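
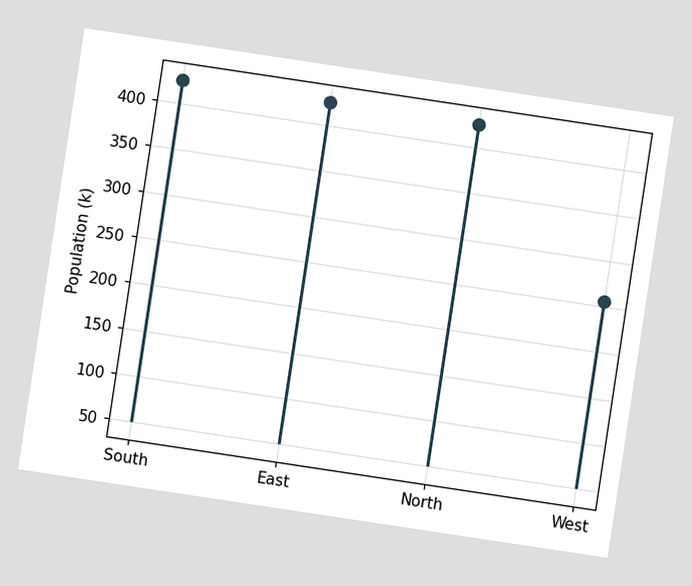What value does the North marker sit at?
425k

The chart is tilted about 9° clockwise. The North marker sits at 425k.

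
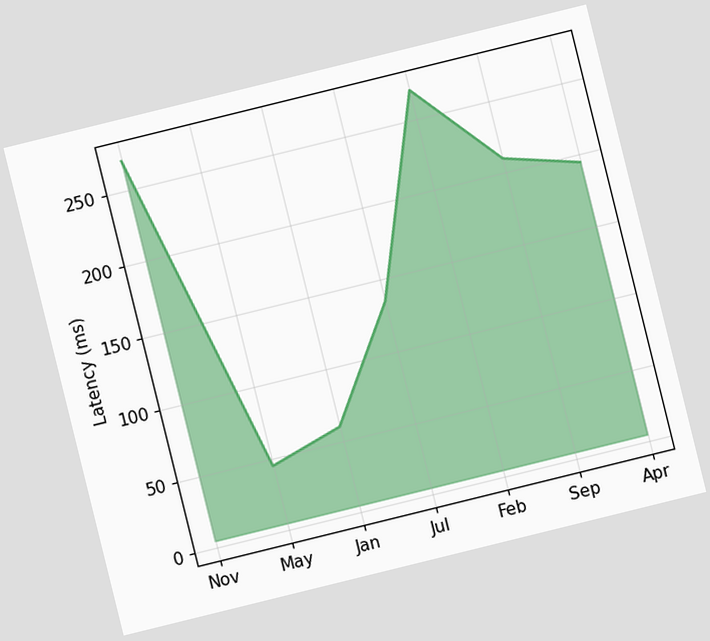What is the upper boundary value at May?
45ms

The chart is tilted about 14° counter-clockwise. At May the upper boundary is at 45ms.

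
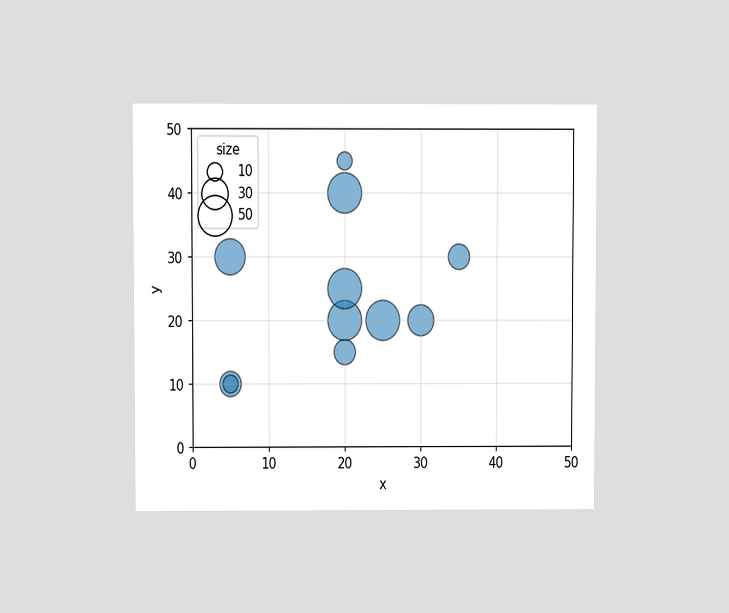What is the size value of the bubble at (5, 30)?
40

The chart is viewed at a slight angle. Matching the bubble at (5, 30) against the size legend gives 40.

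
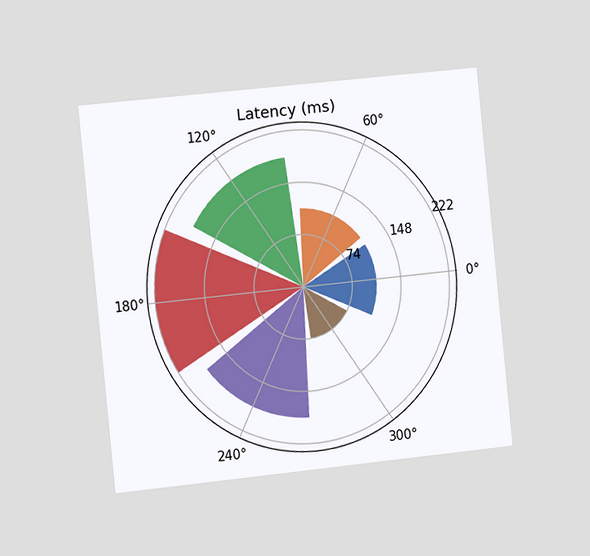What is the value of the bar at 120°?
The chart is tilted about 6° counter-clockwise and viewed slightly from the left. The bar at 120° reaches 185ms on the radial axis.

185ms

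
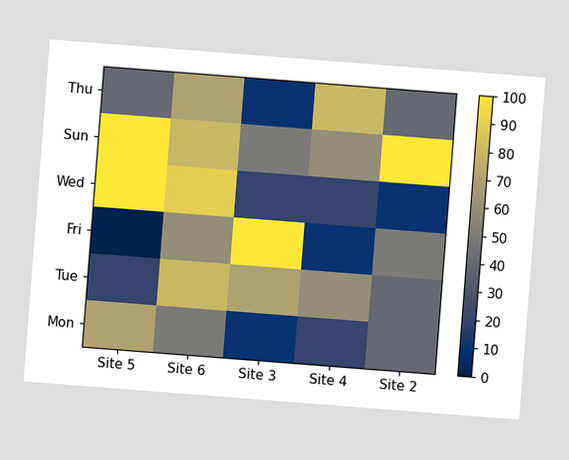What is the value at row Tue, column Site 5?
The chart is tilted about 4° clockwise. Matching cell (Tue, Site 5) against the colorbar gives 20.

20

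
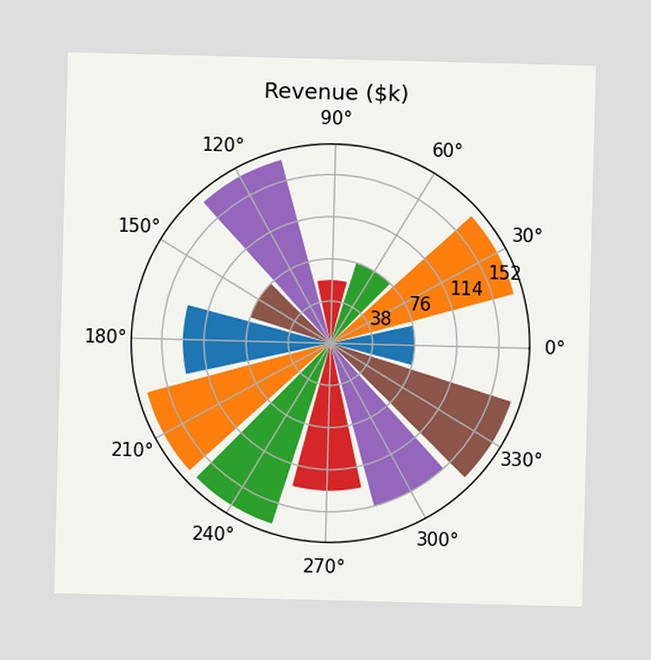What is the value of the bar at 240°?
$171k

The bar at 240° reaches $171k on the radial axis.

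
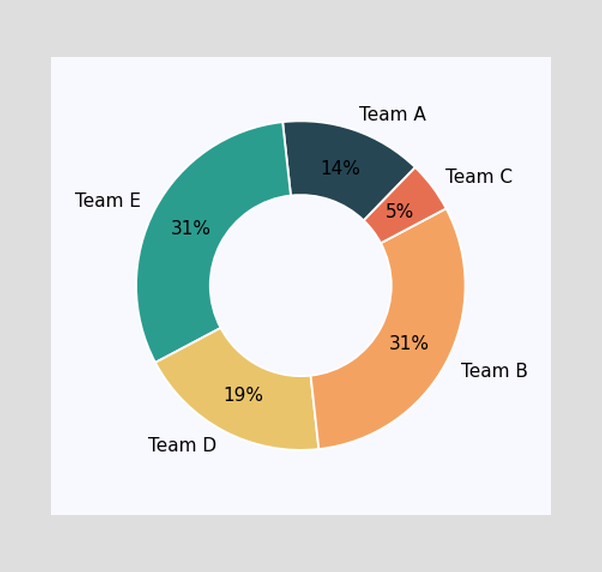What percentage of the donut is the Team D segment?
The Team D segment takes up 19% of the ring.

19%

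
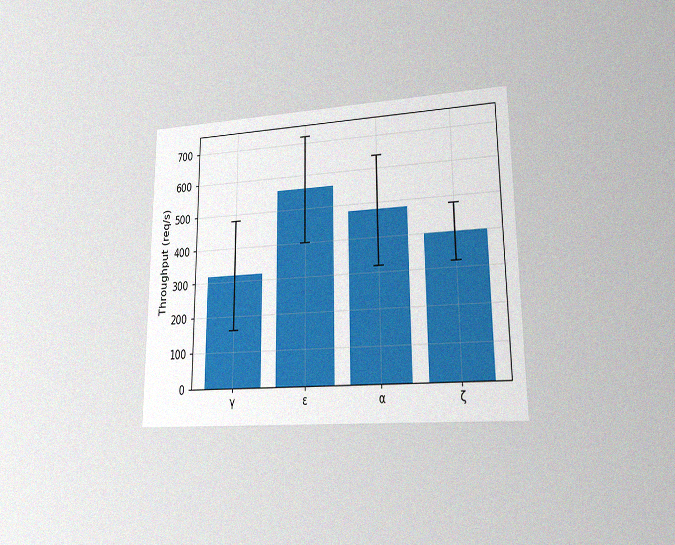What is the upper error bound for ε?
The chart is viewed at a slight angle, with some photo noise. The ε bar's upper whisker reaches 720req/s.

720req/s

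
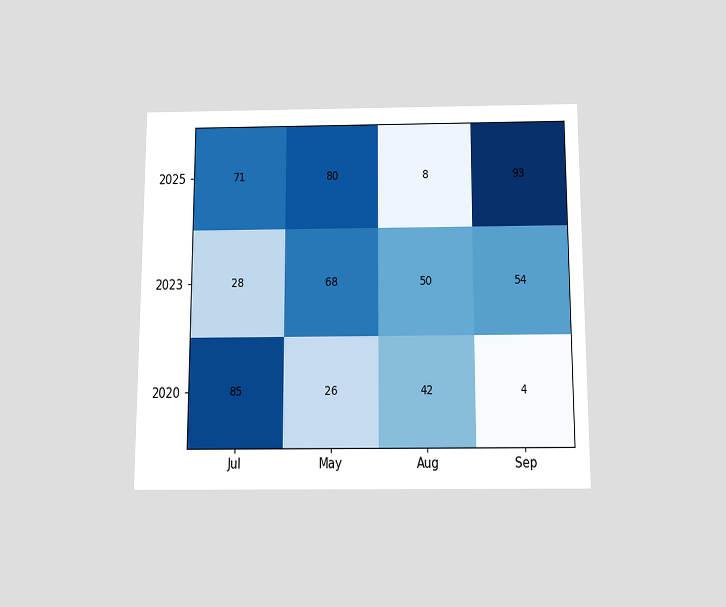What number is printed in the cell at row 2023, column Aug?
The chart is viewed slightly from below. The (2023, Aug) cell reads 50.

50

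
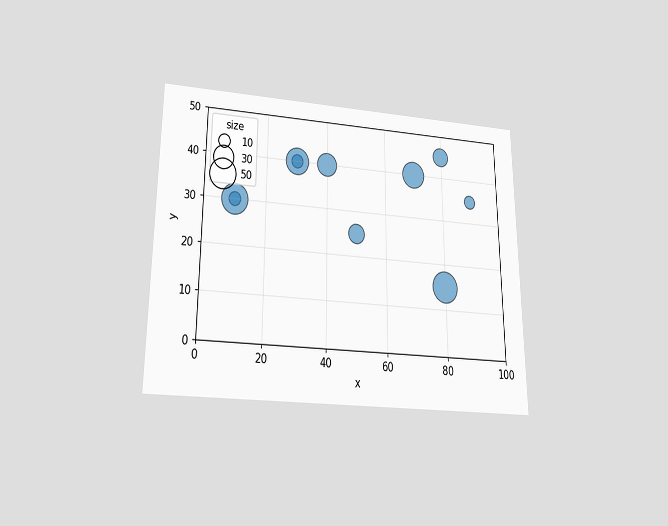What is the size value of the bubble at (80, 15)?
50

The chart is viewed slightly from below. Matching the bubble at (80, 15) against the size legend gives 50.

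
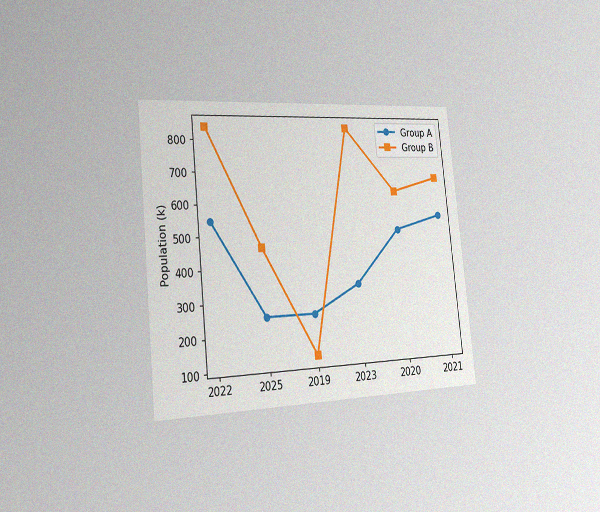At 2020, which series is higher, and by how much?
The chart is tilted about 6° counter-clockwise and viewed slightly from the left, with some photo noise. At 2020, Group B sits above the other line by 126k.

Group B, by 126k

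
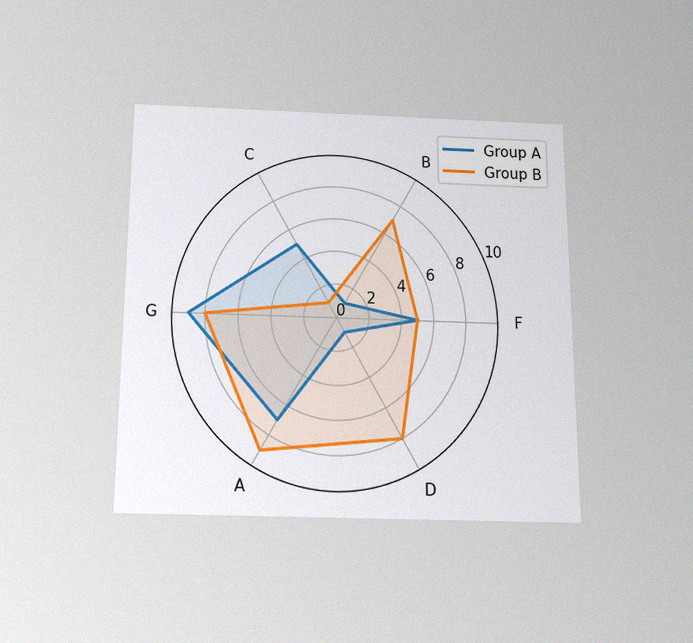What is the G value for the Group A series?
The chart is viewed slightly from below, with some photo noise. On the G axis, Group A reaches 9.

9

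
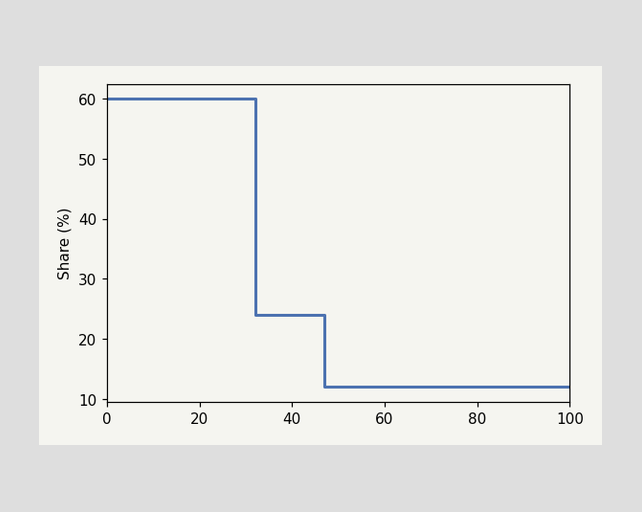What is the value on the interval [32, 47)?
On [32, 47) the step sits at 24%.

24%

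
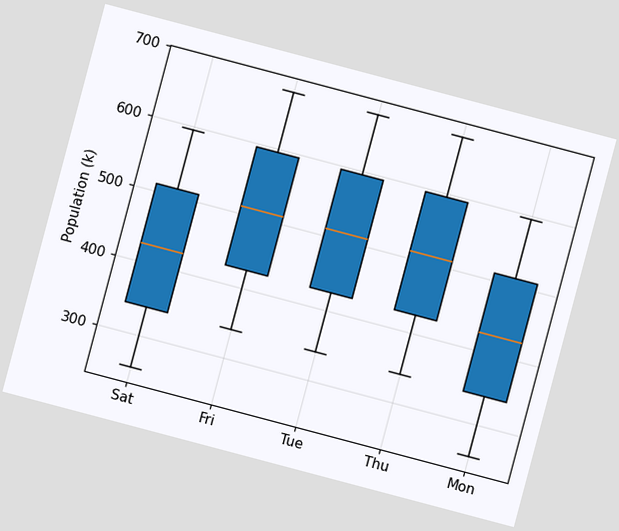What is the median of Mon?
The chart is tilted about 15° clockwise. The median line in the Mon box sits at 425k.

425k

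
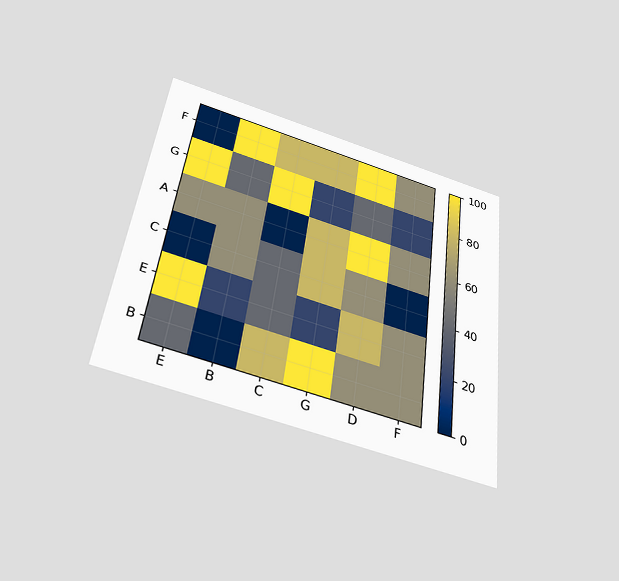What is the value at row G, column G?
The chart is tilted about 7° clockwise and viewed slightly from below. Matching cell (G, G) against the colorbar gives 20.

20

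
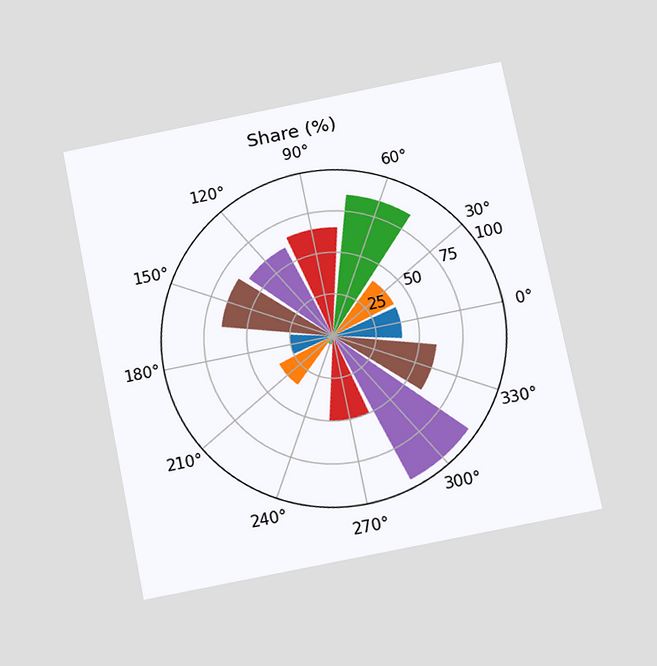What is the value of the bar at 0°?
40%

The chart is tilted about 11° counter-clockwise and viewed slightly from below. The bar at 0° reaches 40% on the radial axis.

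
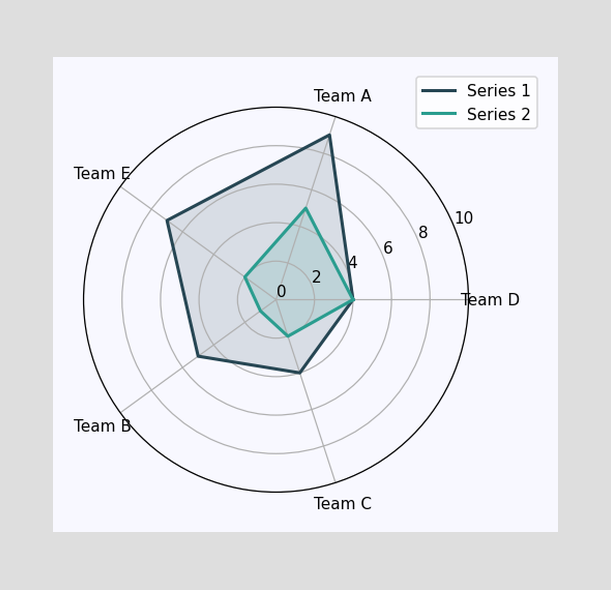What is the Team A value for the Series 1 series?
9

On the Team A axis, Series 1 reaches 9.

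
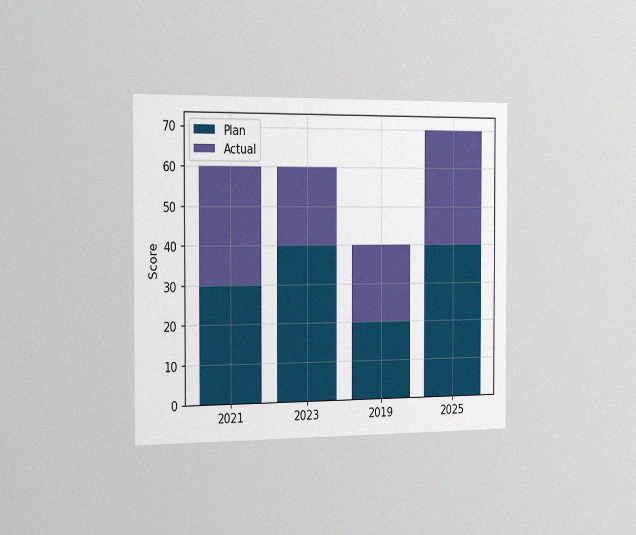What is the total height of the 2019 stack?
The chart is viewed slightly from the left, with some photo noise. The 2019 stack's top reaches 40 on the y-axis.

40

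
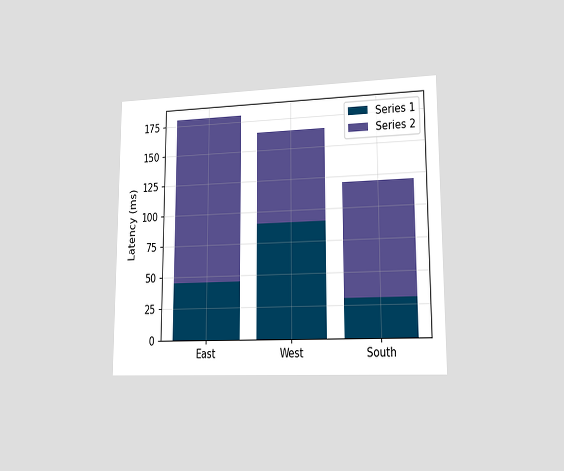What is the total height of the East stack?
The chart is viewed slightly from the right. The East stack's top reaches 180ms on the y-axis.

180ms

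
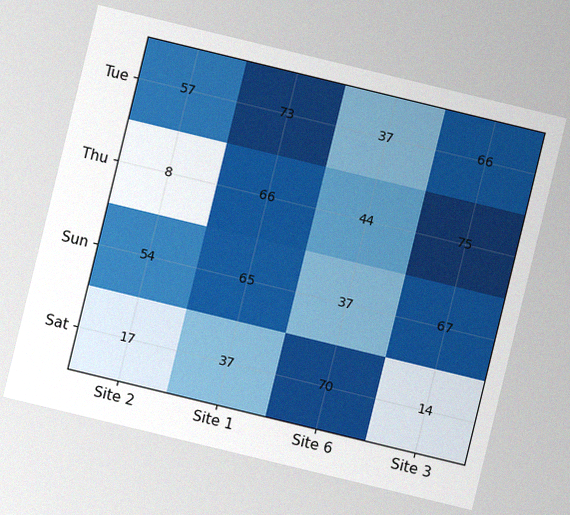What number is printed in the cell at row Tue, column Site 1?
73

The chart is tilted about 14° clockwise, with some photo noise. The (Tue, Site 1) cell reads 73.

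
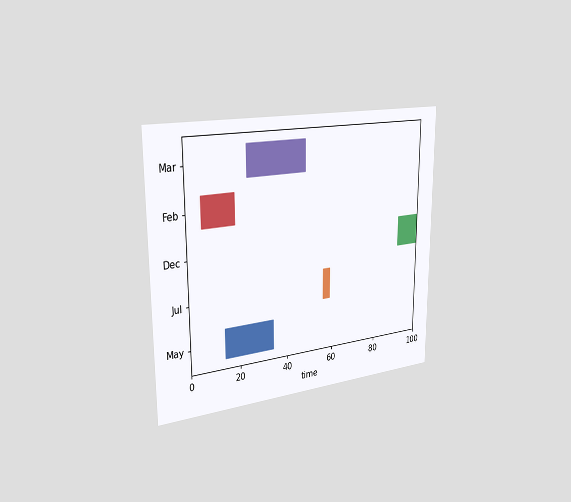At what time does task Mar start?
The chart is viewed slightly from the left. The Mar bar begins at t=24.

24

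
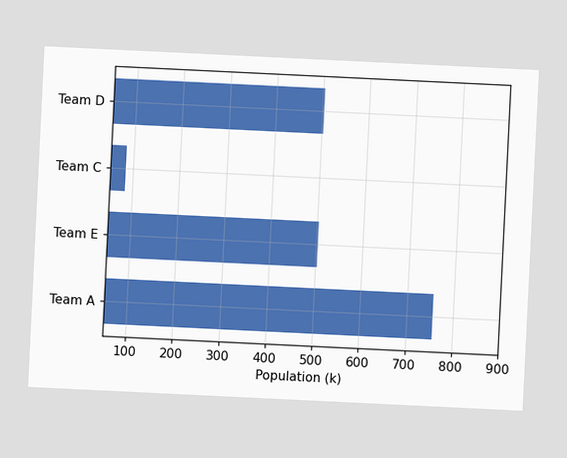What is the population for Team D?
504k

The chart is tilted about 3° clockwise. Reading along the chart's x-axis, the Team D bar reaches 504k.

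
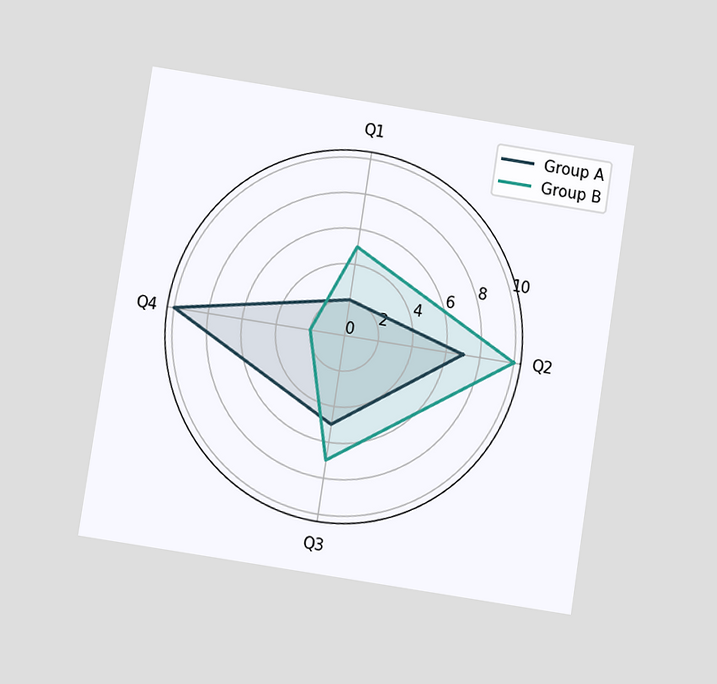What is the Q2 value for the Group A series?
7

The chart is tilted about 9° clockwise and viewed slightly from below. On the Q2 axis, Group A reaches 7.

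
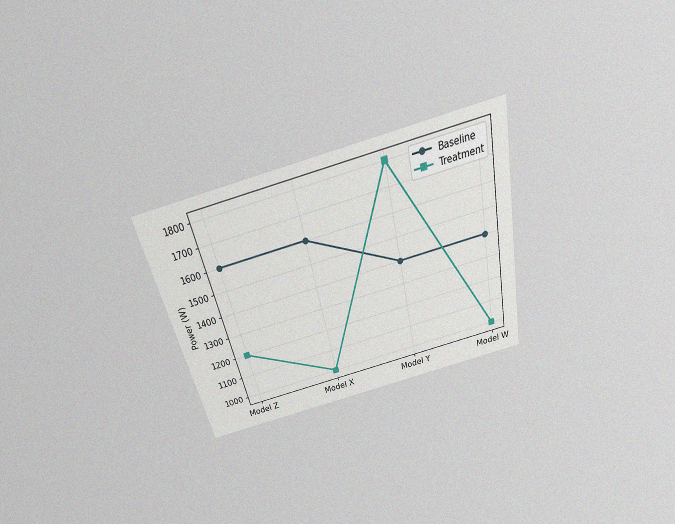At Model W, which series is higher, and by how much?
The chart is tilted about 13° counter-clockwise and viewed slightly from above, with some photo noise. At Model W, Baseline sits above the other line by 400W.

Baseline, by 400W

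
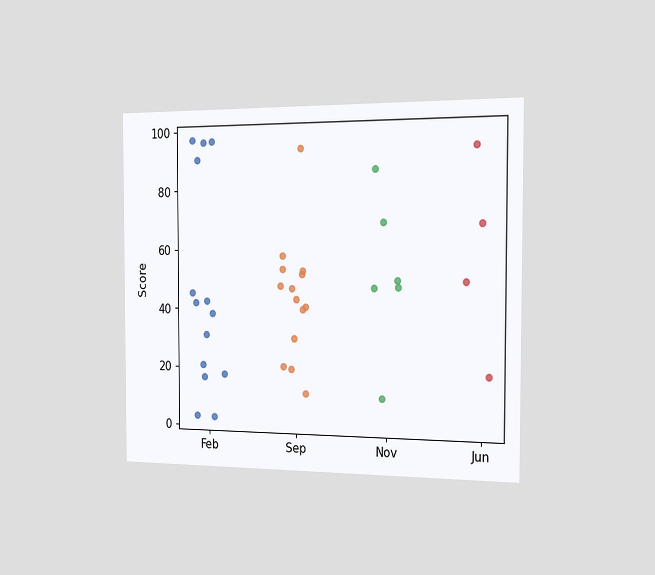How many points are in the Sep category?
The chart is viewed slightly from the right. Counting the markers in the Sep column gives 14.

14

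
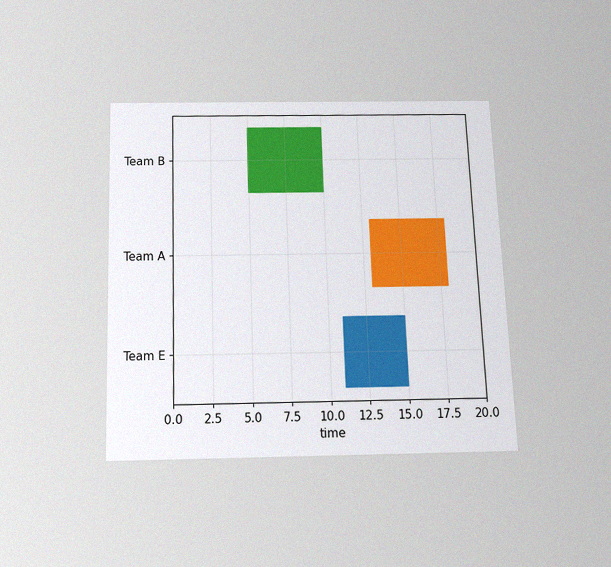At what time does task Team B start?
5

The chart is tilted about 2° counter-clockwise and viewed slightly from below, with some photo noise. The Team B bar begins at t=5.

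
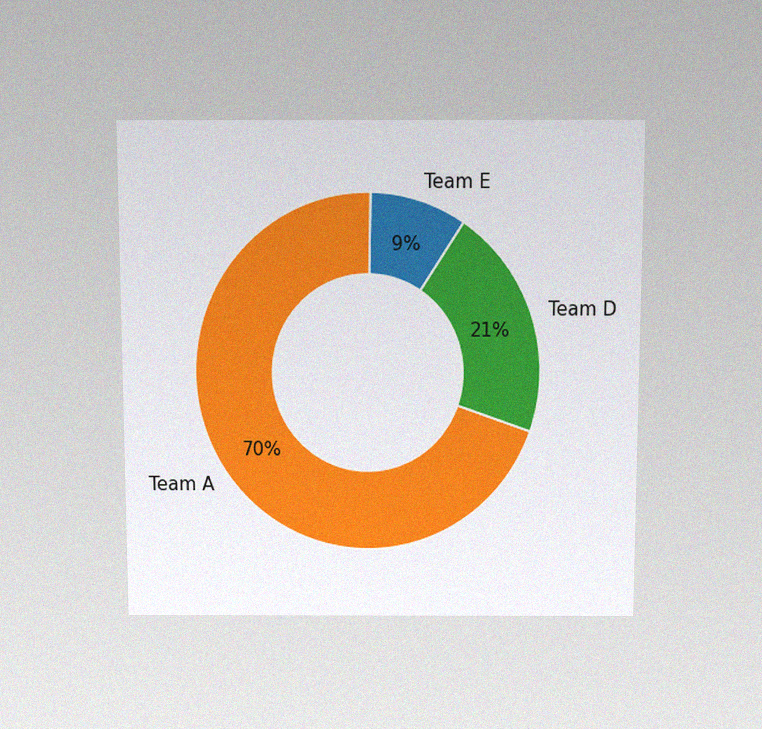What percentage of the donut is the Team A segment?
70%

The chart is viewed slightly from above, with some photo noise. The Team A segment takes up 70% of the ring.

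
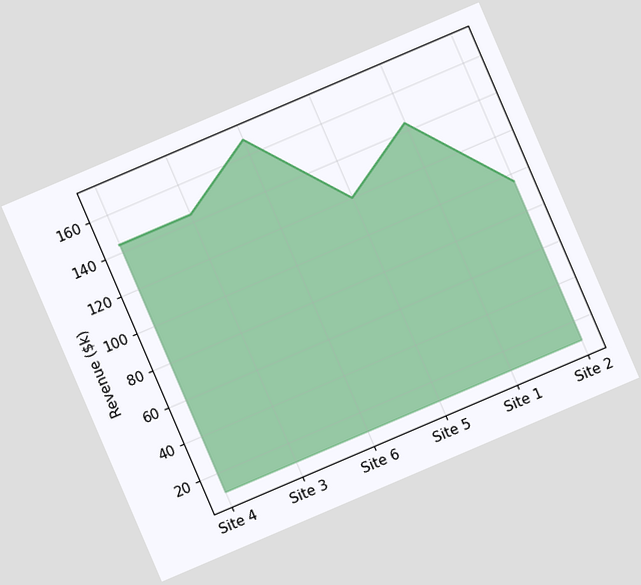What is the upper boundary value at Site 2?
$96k

The chart is tilted about 23° counter-clockwise. At Site 2 the upper boundary is at $96k.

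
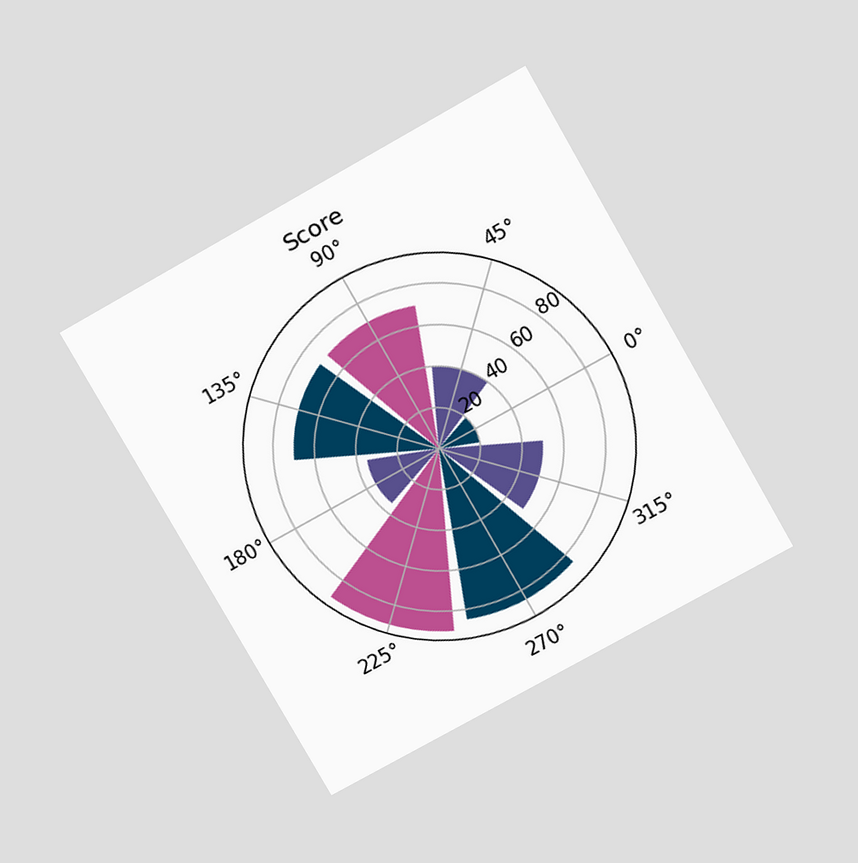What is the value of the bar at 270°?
The chart is tilted about 30° counter-clockwise and viewed slightly from above. The bar at 270° reaches 85 on the radial axis.

85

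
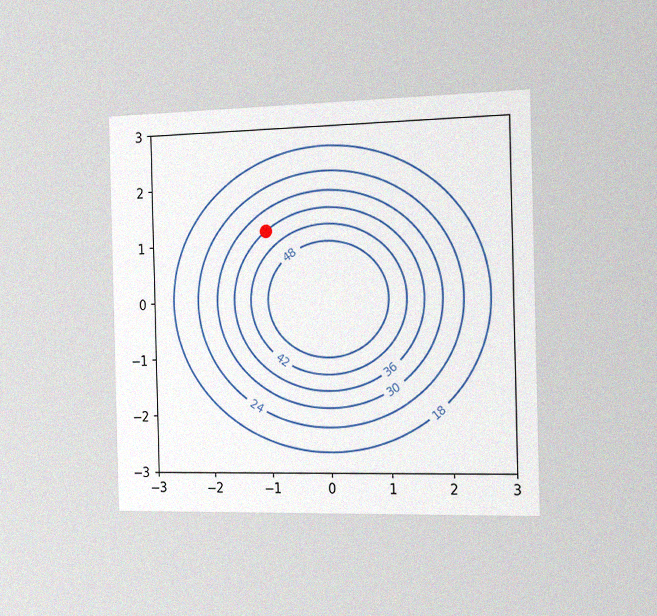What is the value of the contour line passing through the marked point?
The chart is viewed slightly from the right, with some photo noise. The marked point sits on the contour labelled 36.

36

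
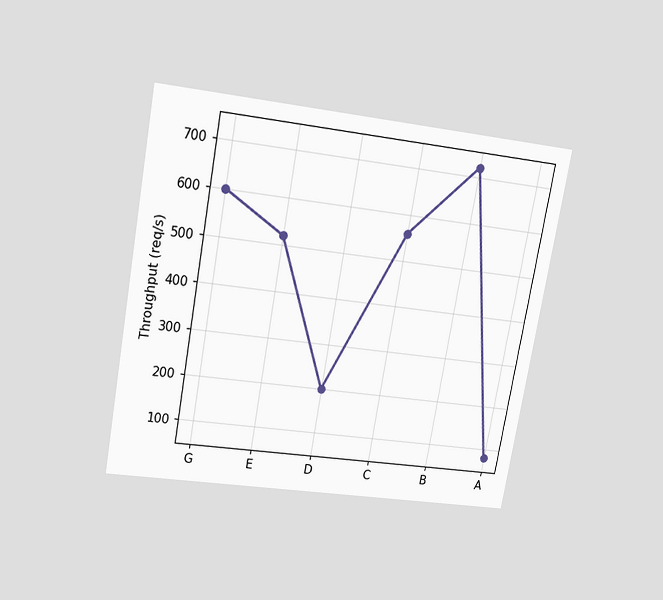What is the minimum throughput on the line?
80req/s

The chart is tilted about 10° clockwise and viewed slightly from above. The lowest point is at A, and reading across to the y-axis gives 80req/s.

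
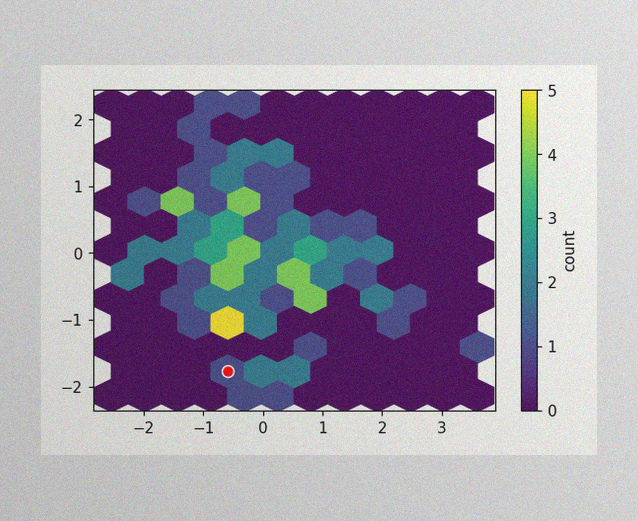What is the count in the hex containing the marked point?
The image has some photo noise and uneven lighting. The marked hex reads 1 on the colorbar.

1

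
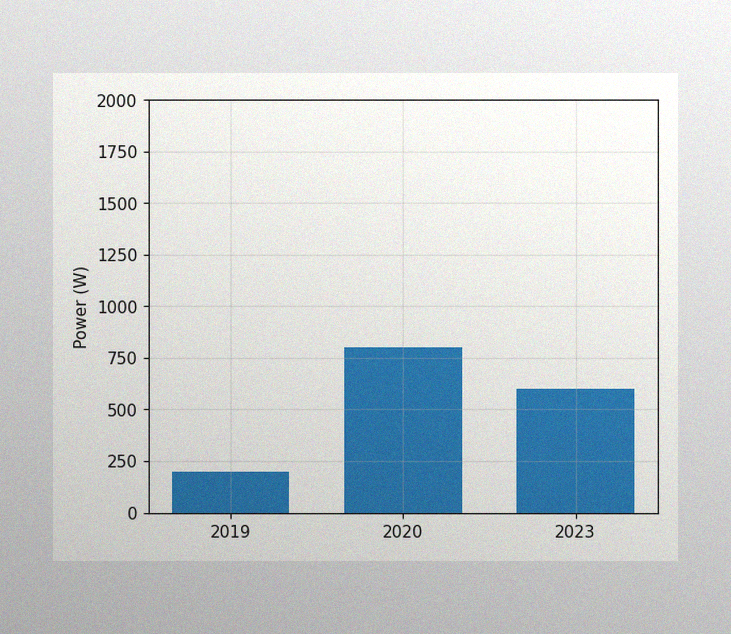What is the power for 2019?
The image has some photo noise and uneven lighting. Reading along the chart's y-axis, the 2019 bar reaches 200W.

200W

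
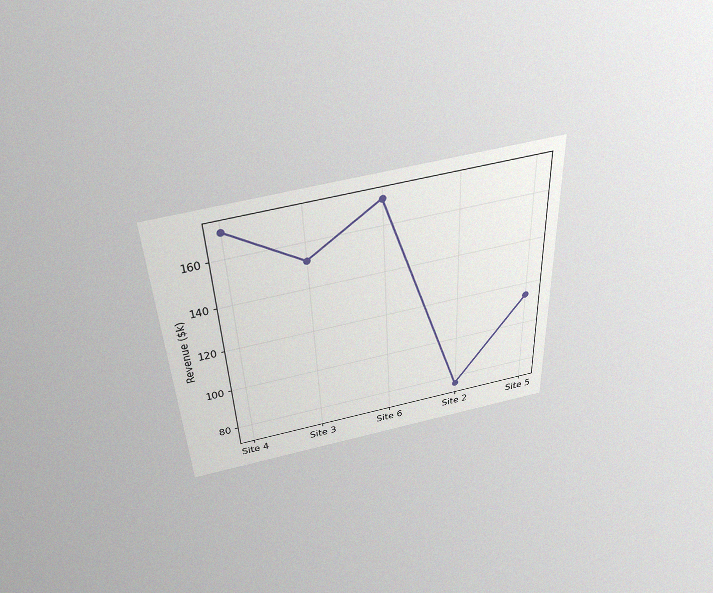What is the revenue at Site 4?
$171k

The chart is tilted about 3° counter-clockwise and viewed slightly from above, with some photo noise. At Site 4, the line is at $171k.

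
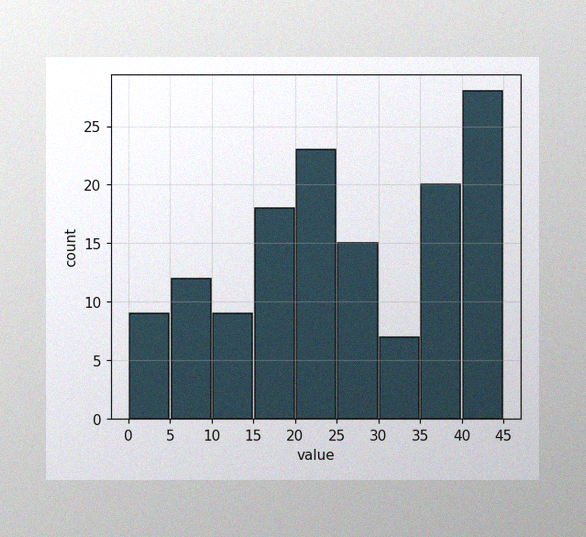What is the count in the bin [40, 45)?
The image has some photo noise and uneven lighting. The [40, 45) bin has height 28.

28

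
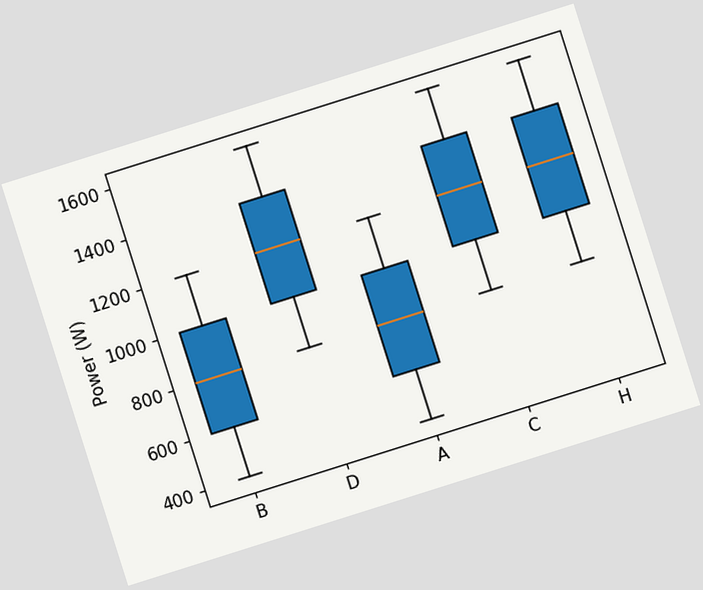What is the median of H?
The chart is tilted about 18° counter-clockwise. The median line in the H box sits at 1200W.

1200W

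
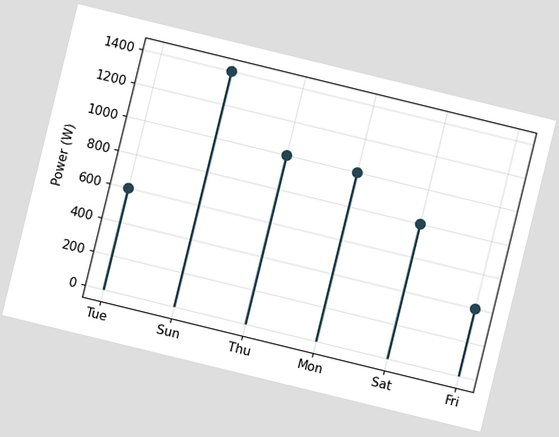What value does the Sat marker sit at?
800W

The chart is tilted about 14° clockwise. The Sat marker sits at 800W.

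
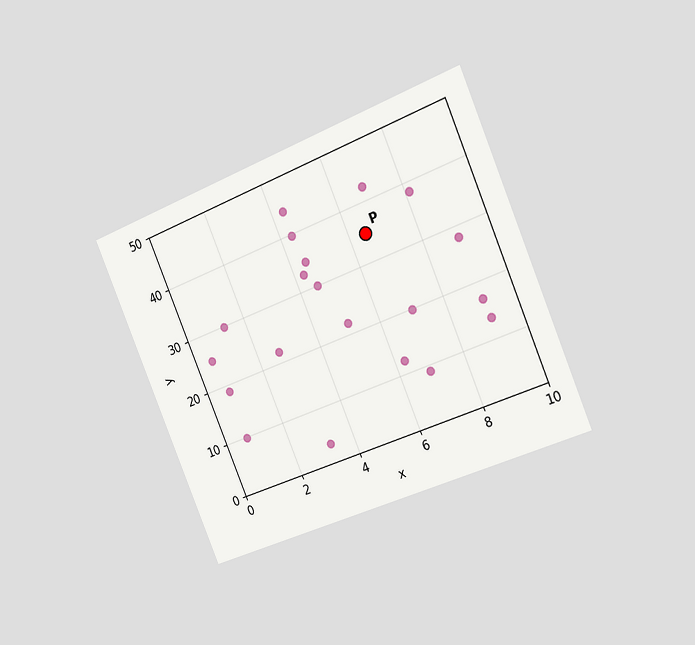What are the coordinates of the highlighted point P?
(6.5, 35)

The chart is tilted about 23° counter-clockwise and viewed slightly from the right. Following the gridlines from P to each axis, P sits at (6.5, 35).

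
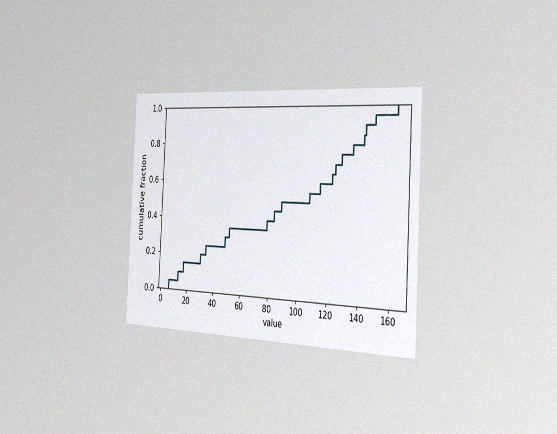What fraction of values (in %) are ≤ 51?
35%

The chart is tilted about 3° clockwise and viewed slightly from the right, with some photo noise. At x=51 the ECDF step is at 35%.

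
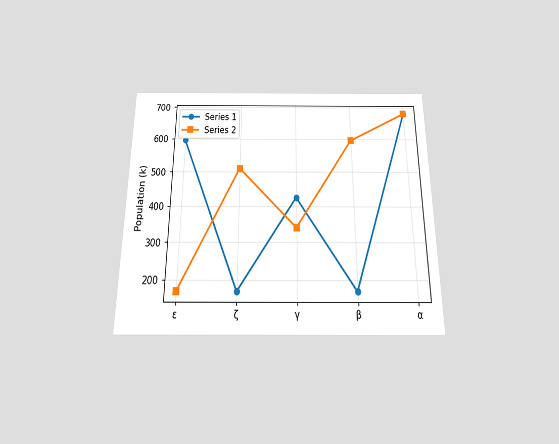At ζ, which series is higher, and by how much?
Series 2, by 340k

The chart is viewed slightly from below. At ζ, Series 2 sits above the other line by 340k.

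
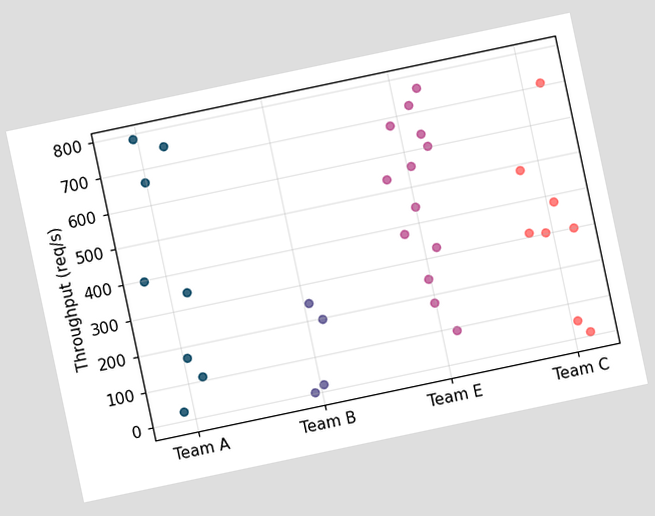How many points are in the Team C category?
The chart is tilted about 12° counter-clockwise. Counting the markers in the Team C column gives 8.

8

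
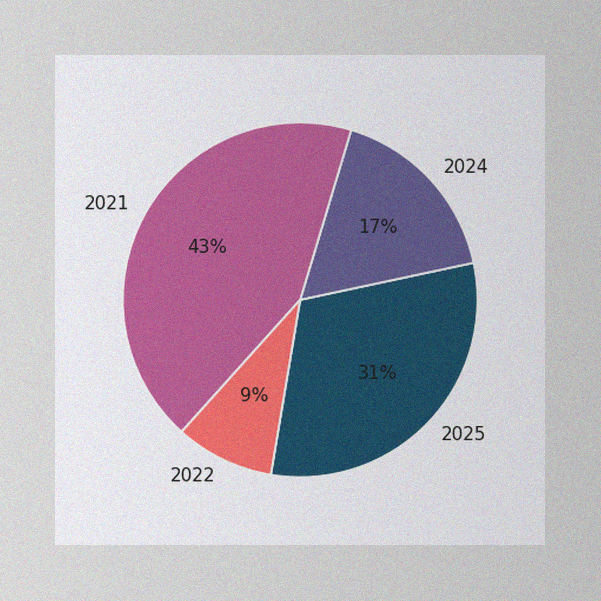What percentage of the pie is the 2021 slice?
43%

The image has some photo noise and uneven lighting. The 2021 slice takes up 43% of the pie.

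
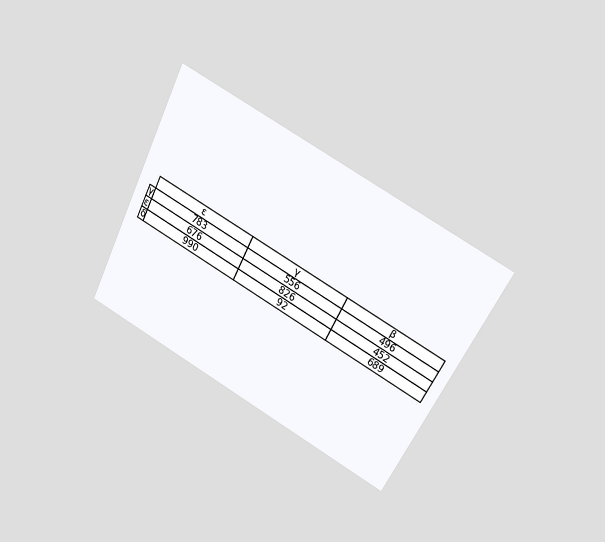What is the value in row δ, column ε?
990

The chart is tilted about 28° clockwise and viewed at a slight angle. The (δ, ε) cell reads 990.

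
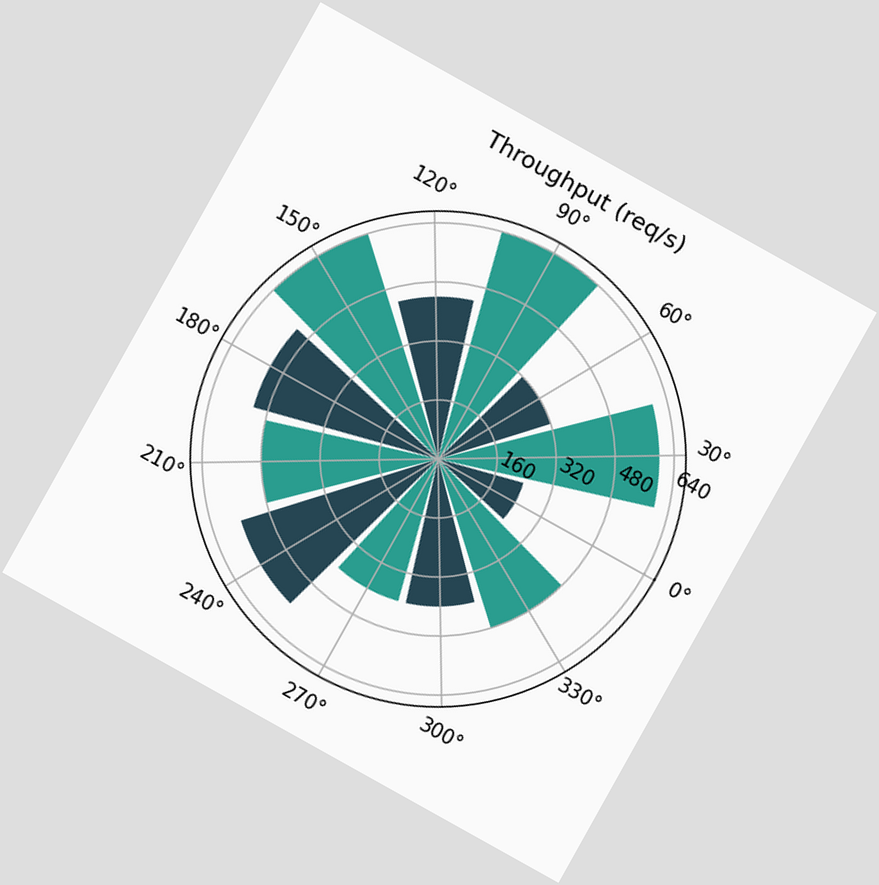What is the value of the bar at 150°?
The chart is tilted about 29° clockwise. The bar at 150° reaches 640req/s on the radial axis.

640req/s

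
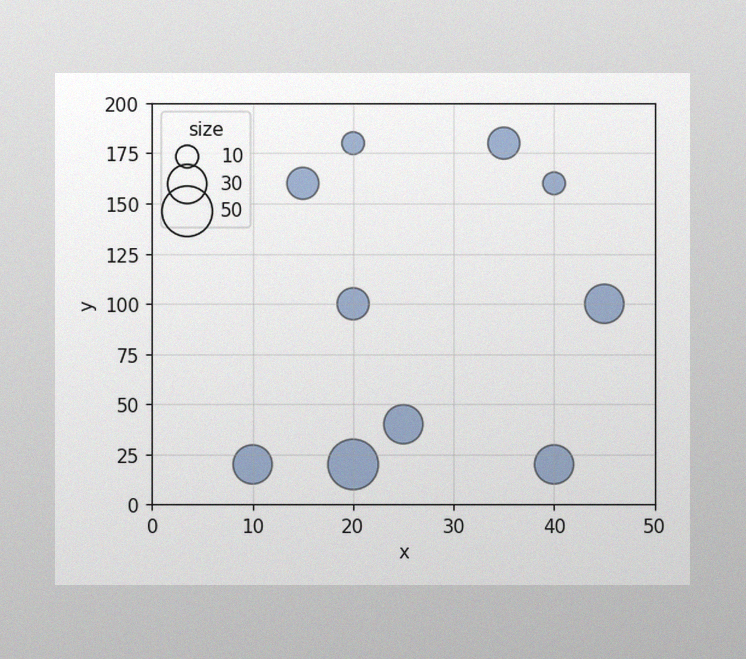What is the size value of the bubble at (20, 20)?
The image has some photo noise and uneven lighting. Matching the bubble at (20, 20) against the size legend gives 50.

50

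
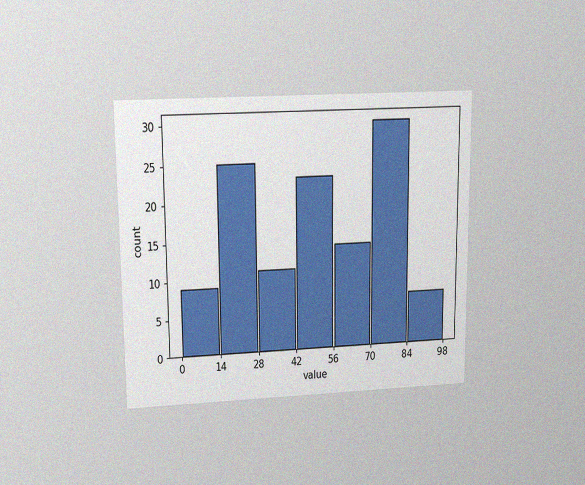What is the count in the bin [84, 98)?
The chart is viewed slightly from above, with some photo noise. The [84, 98) bin has height 7.

7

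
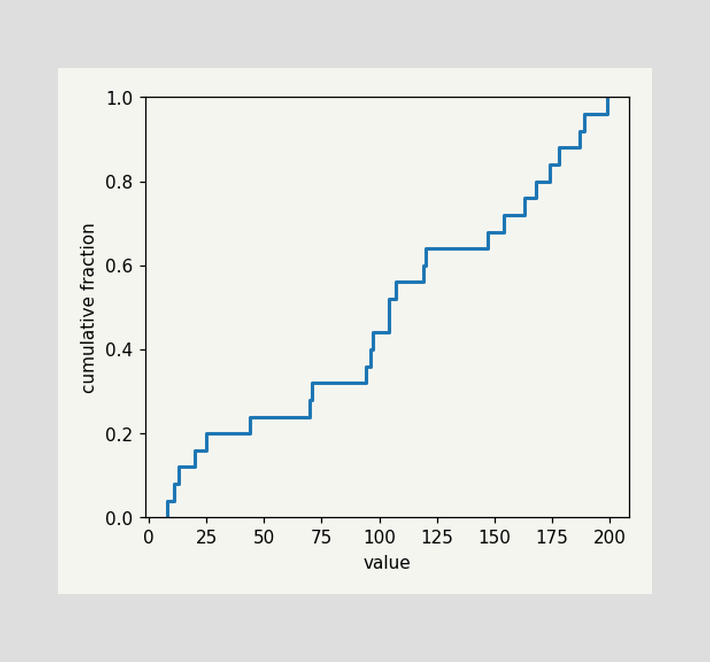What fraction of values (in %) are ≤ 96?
40%

At x=96 the ECDF step is at 40%.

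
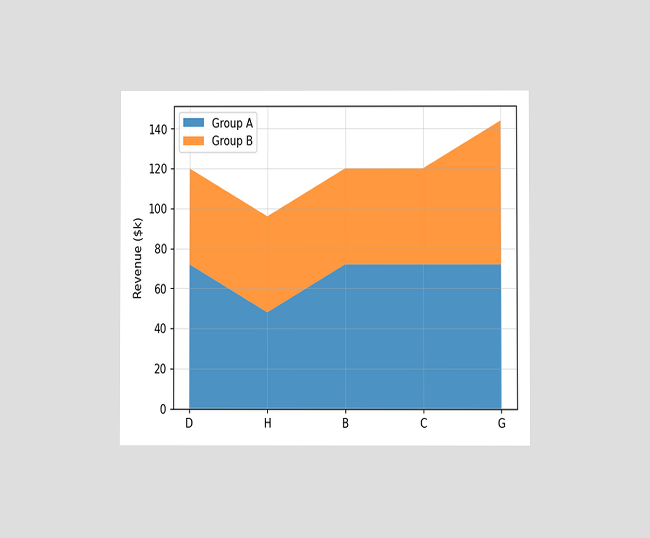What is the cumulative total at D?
$120k

The chart is viewed at a slight angle. The stacked total at D reaches $120k.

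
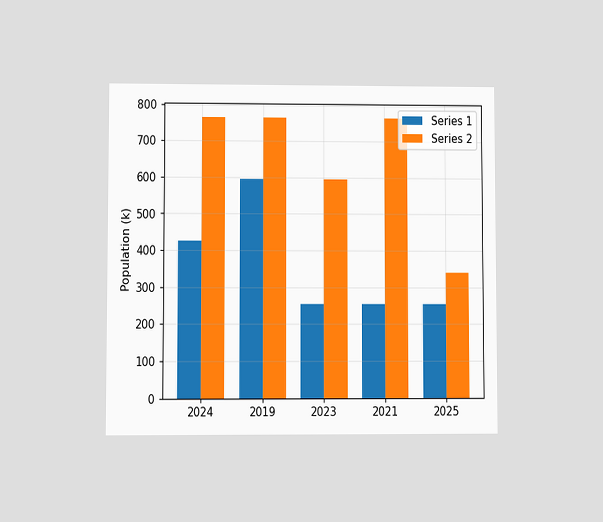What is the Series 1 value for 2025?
255k

The chart is viewed at a slight angle. The Series 1 bar at 2025 reaches 255k on the y-axis.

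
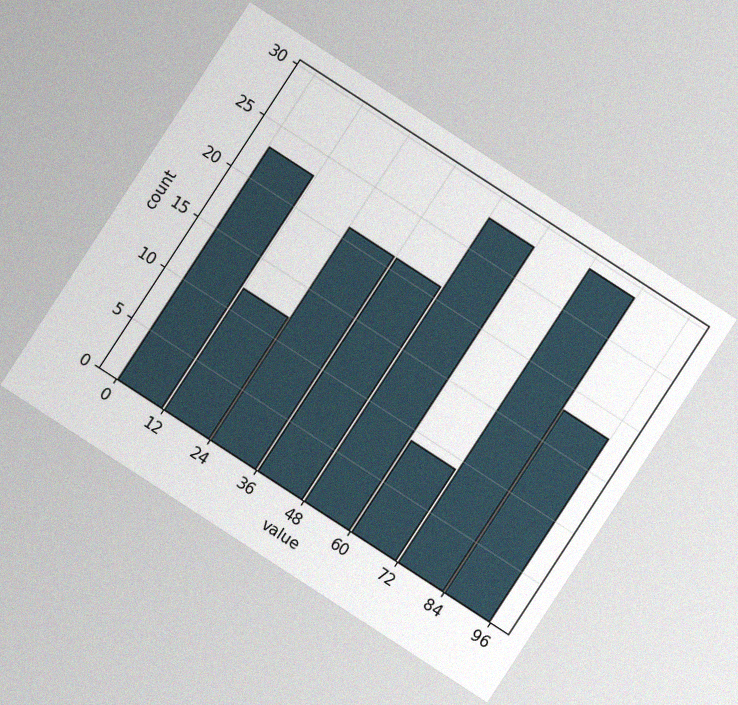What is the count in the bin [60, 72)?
The chart is tilted about 33° clockwise, with some photo noise. The [60, 72) bin has height 9.

9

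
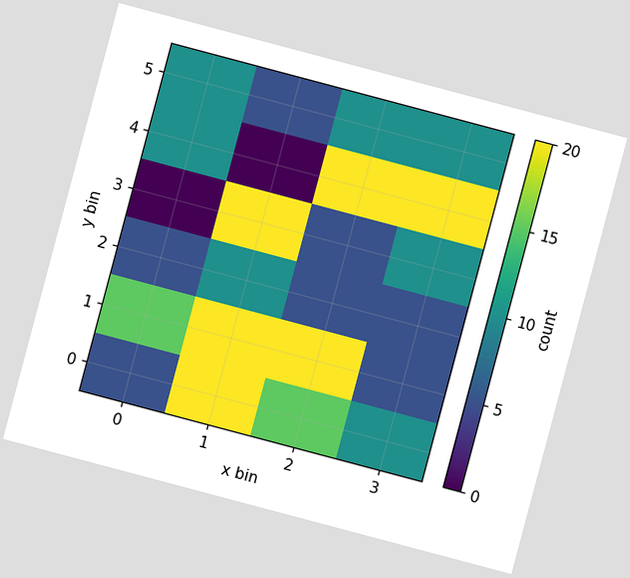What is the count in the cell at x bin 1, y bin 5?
5

The chart is tilted about 15° clockwise. Matching the cell (1, 5) against the colorbar gives 5.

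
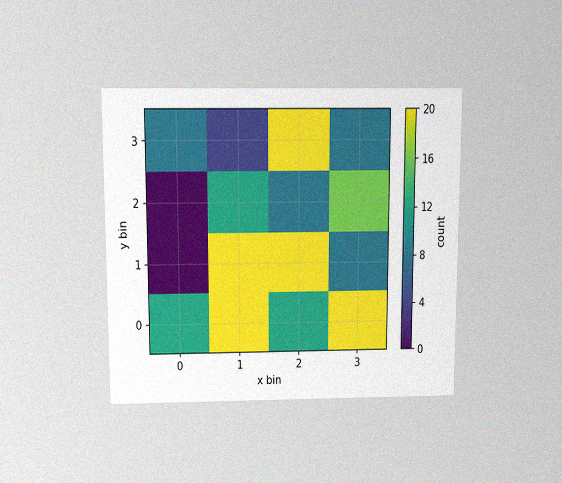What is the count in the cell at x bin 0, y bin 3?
The chart is viewed slightly from above, with some photo noise. Matching the cell (0, 3) against the colorbar gives 8.

8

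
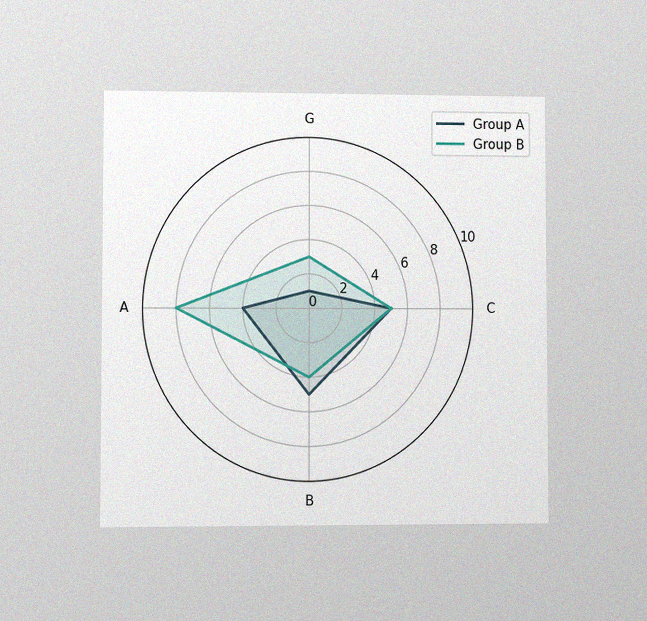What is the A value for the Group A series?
The chart is viewed at a slight angle, with some photo noise. On the A axis, Group A reaches 4.

4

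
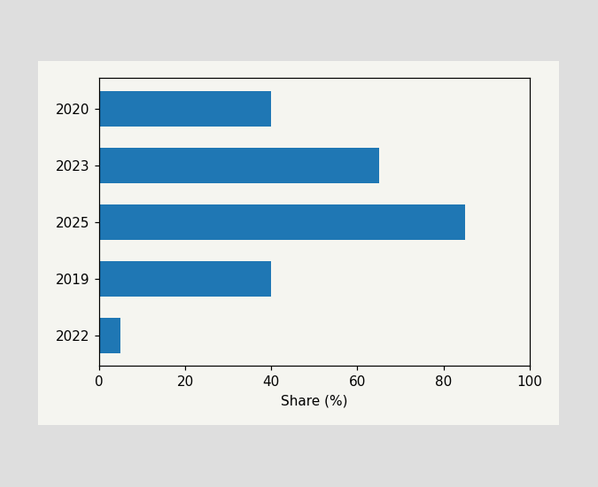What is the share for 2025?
85%

Reading along the chart's x-axis, the 2025 bar reaches 85%.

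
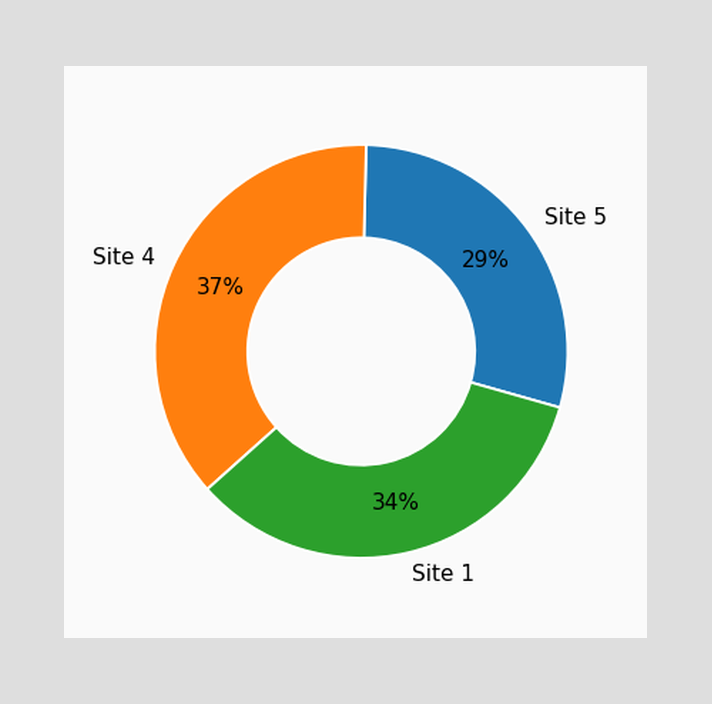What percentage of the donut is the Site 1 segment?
34%

The Site 1 segment takes up 34% of the ring.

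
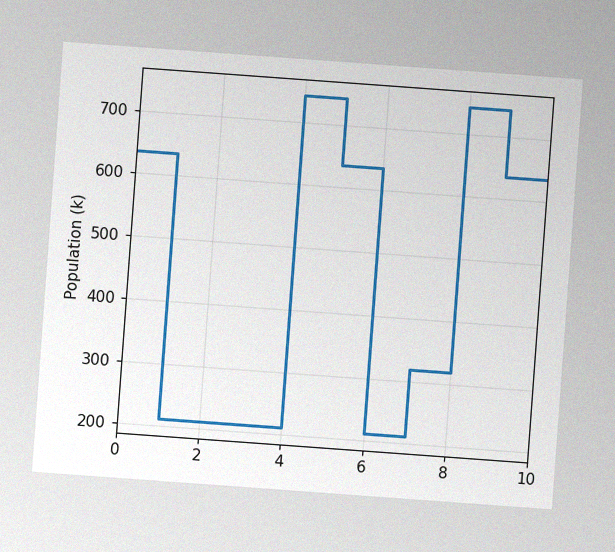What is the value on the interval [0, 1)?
636k

The chart is tilted about 4° clockwise, with some photo noise. On [0, 1) the step sits at 636k.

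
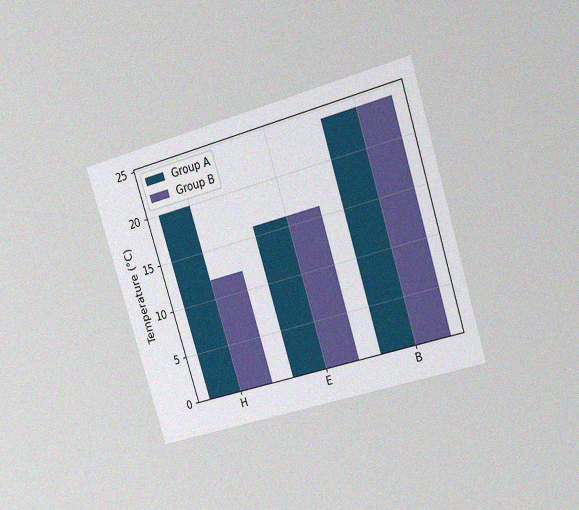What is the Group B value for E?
16°C

The chart is tilted about 17° counter-clockwise and viewed slightly from the right, with some photo noise. The Group B bar at E reaches 16°C on the y-axis.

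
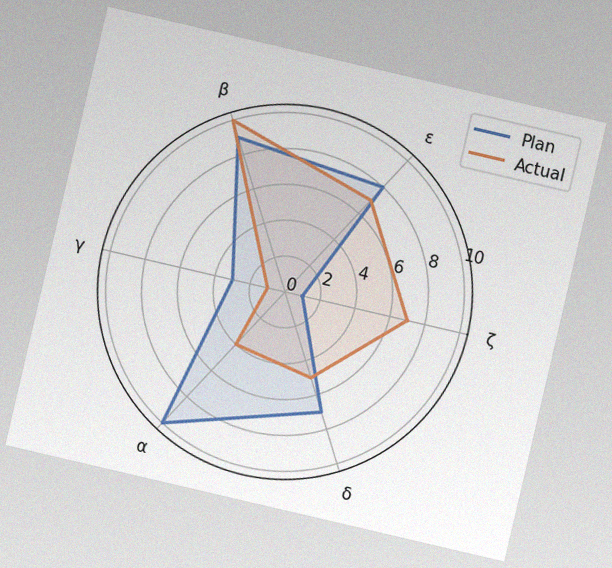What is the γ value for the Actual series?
1

The chart is tilted about 13° clockwise, with some photo noise. On the γ axis, Actual reaches 1.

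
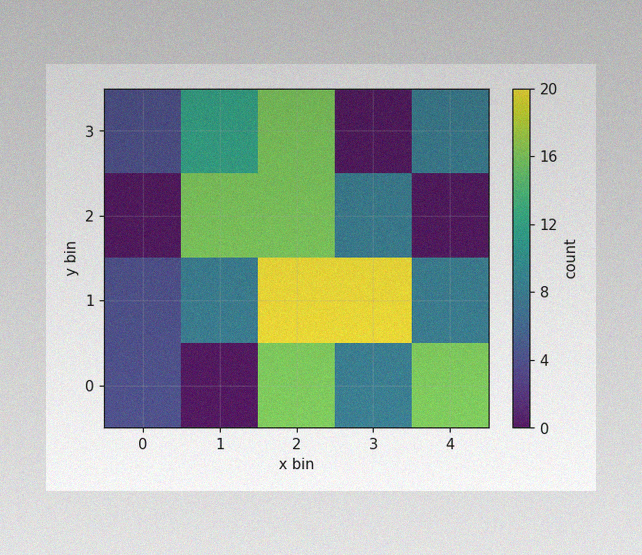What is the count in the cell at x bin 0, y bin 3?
4

The image has some photo noise and uneven lighting. Matching the cell (0, 3) against the colorbar gives 4.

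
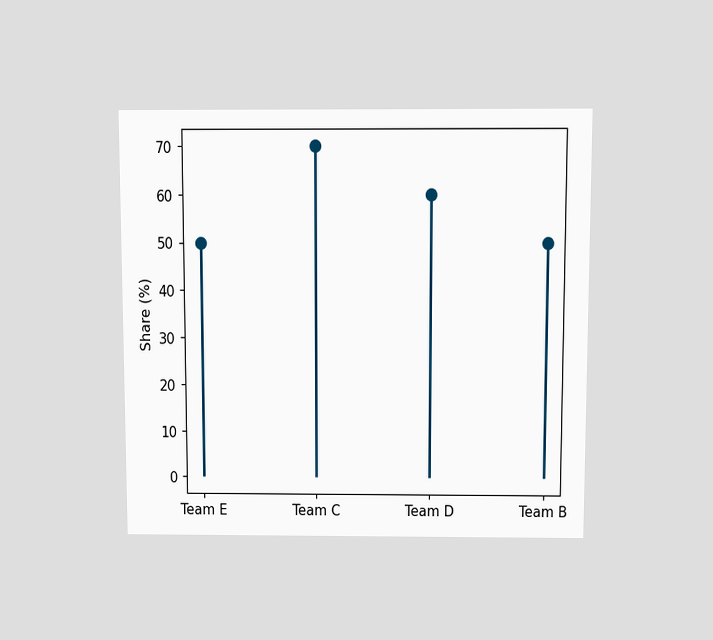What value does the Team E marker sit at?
The chart is viewed slightly from above. The Team E marker sits at 50%.

50%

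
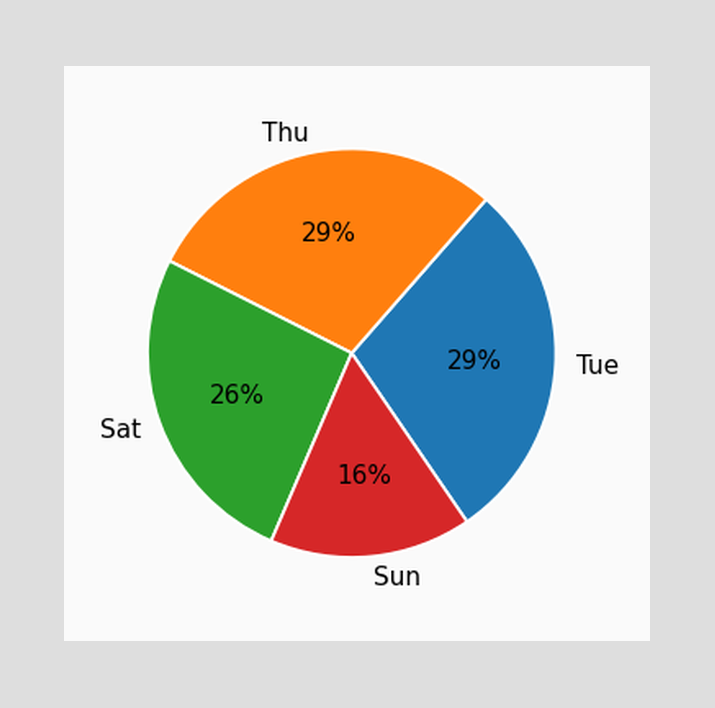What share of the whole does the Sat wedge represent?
26%

The Sat slice takes up 26% of the pie.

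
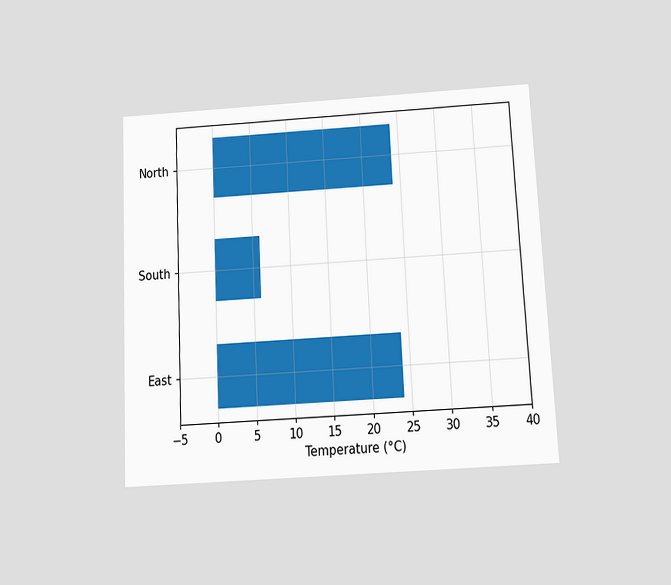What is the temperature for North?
24°C

The chart is tilted about 3° counter-clockwise and viewed slightly from below. Reading along the chart's x-axis, the North bar reaches 24°C.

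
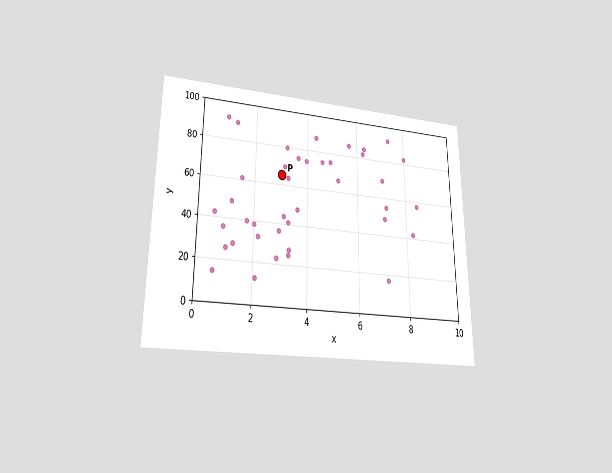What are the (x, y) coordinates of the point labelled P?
The chart is viewed at a slight angle. Following the gridlines from P to each axis, P sits at (3, 65).

(3, 65)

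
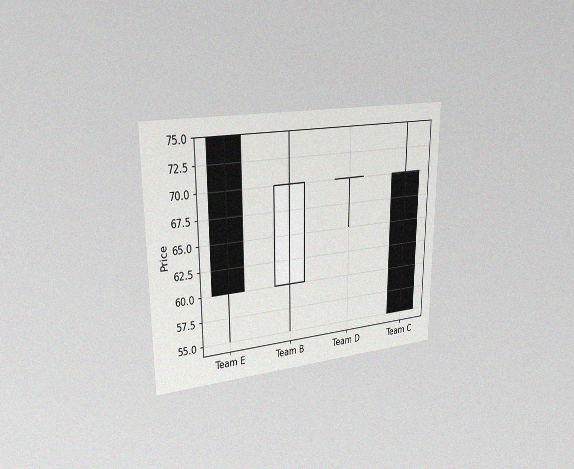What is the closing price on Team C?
The chart is viewed slightly from the left, with some photo noise. The Team C candle closes at 55.

55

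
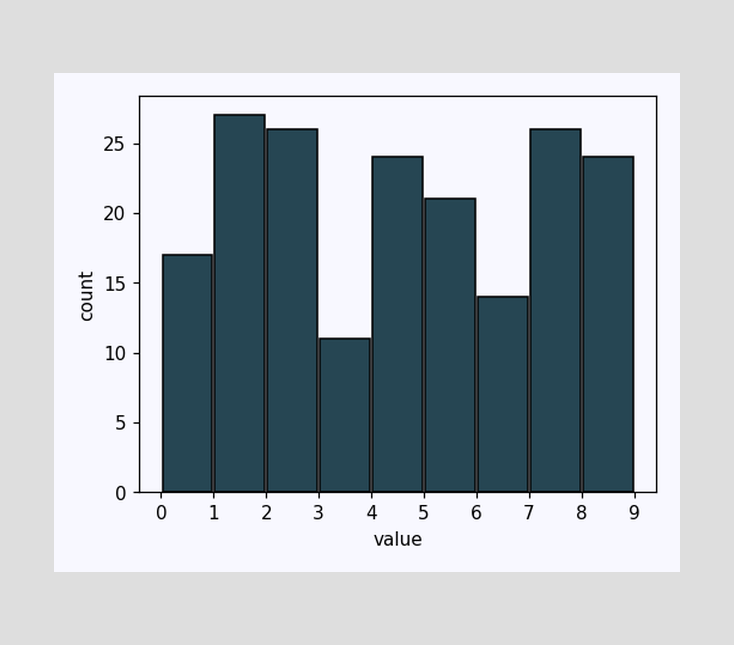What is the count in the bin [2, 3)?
The [2, 3) bin has height 26.

26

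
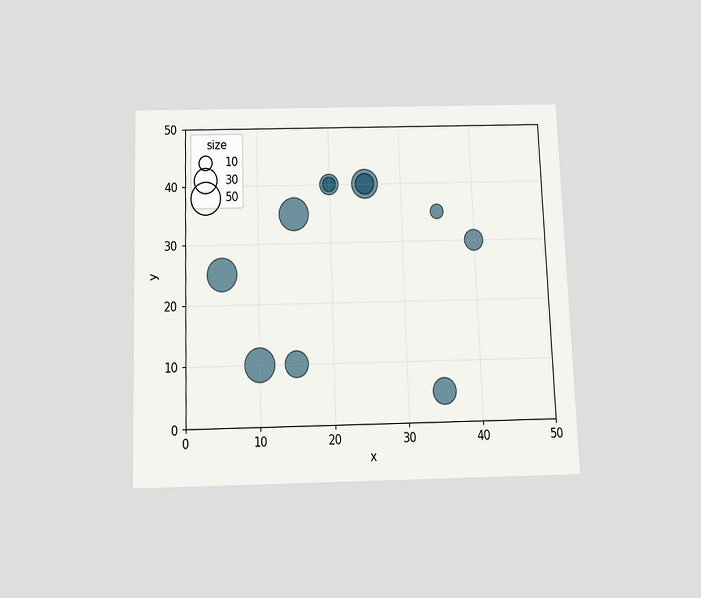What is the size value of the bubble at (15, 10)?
The chart is viewed slightly from below. Matching the bubble at (15, 10) against the size legend gives 30.

30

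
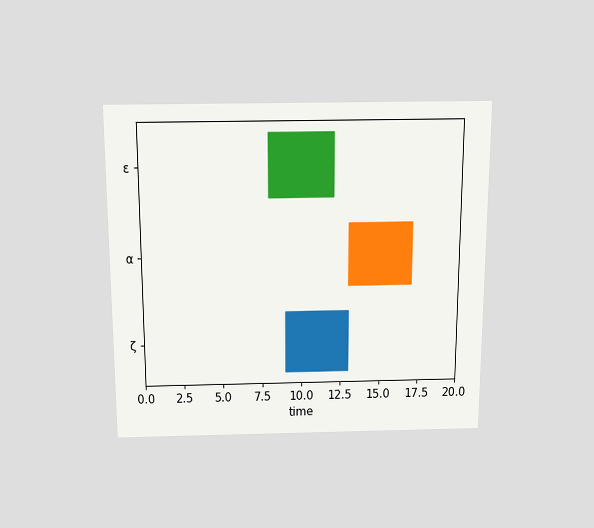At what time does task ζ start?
9

The chart is viewed slightly from above. The ζ bar begins at t=9.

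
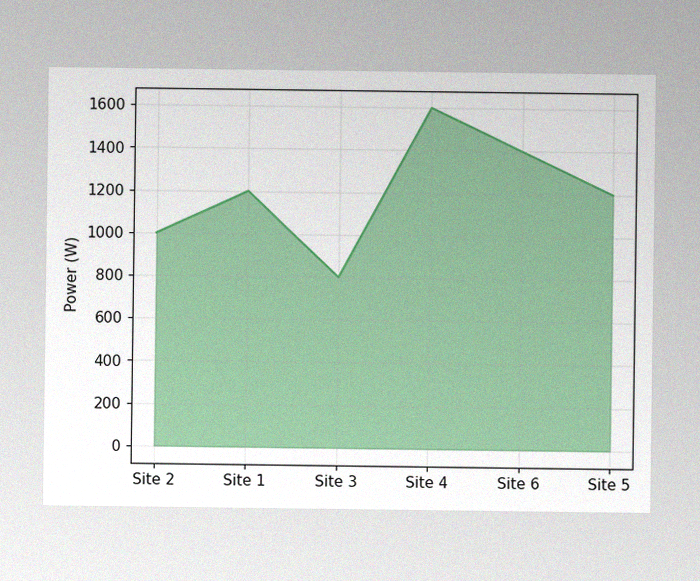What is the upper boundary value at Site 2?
The image has some photo noise and uneven lighting. At Site 2 the upper boundary is at 1000W.

1000W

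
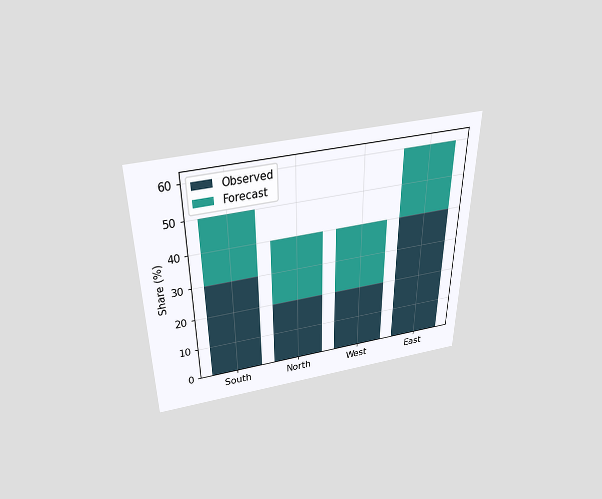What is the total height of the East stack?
60%

The chart is viewed slightly from above. The East stack's top reaches 60% on the y-axis.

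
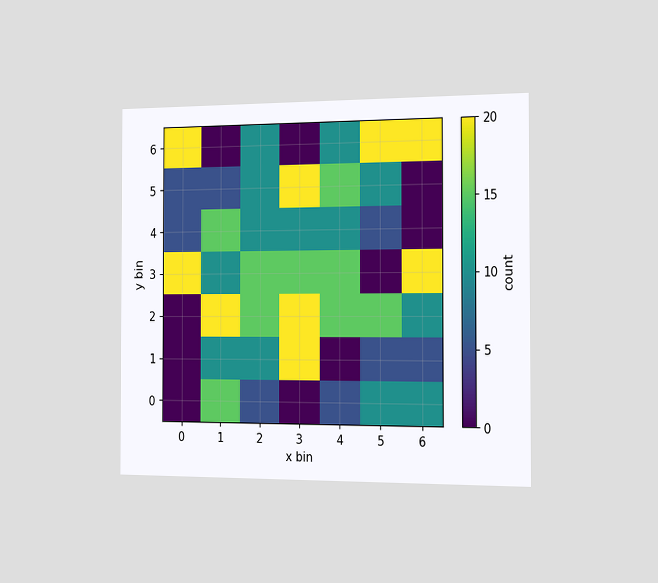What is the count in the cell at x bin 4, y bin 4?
10

The chart is viewed slightly from the right. Matching the cell (4, 4) against the colorbar gives 10.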